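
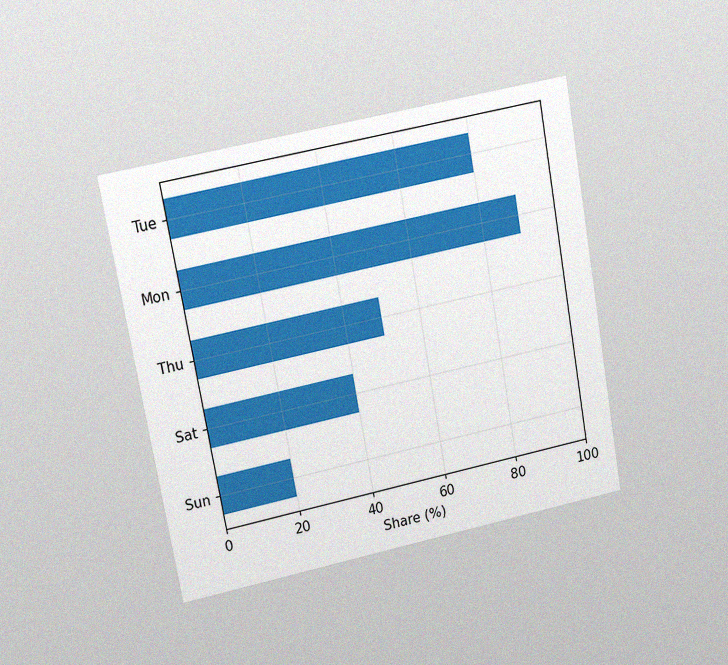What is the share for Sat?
The chart is tilted about 10° counter-clockwise and viewed at a slight angle, with some photo noise. Reading along the chart's x-axis, the Sat bar reaches 40%.

40%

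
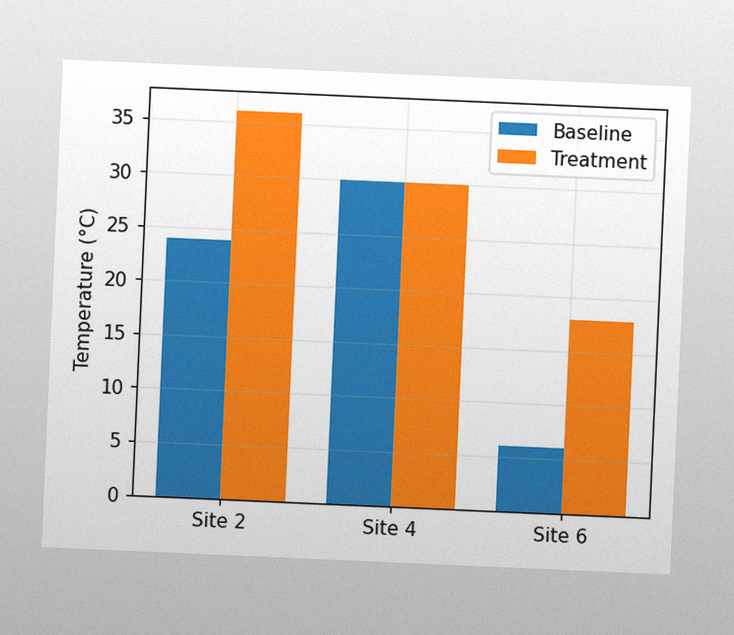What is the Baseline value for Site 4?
30°C

The chart is tilted about 3° clockwise, with some photo noise. The Baseline bar at Site 4 reaches 30°C on the y-axis.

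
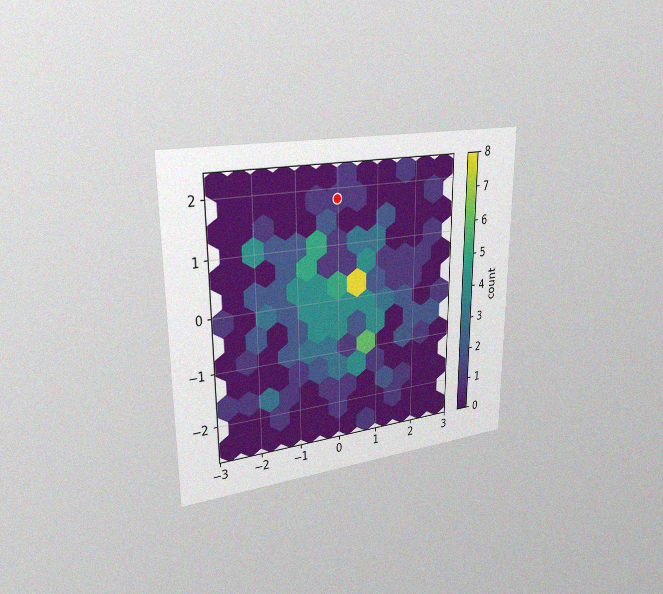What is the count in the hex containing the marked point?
The chart is viewed slightly from the left, with some photo noise. The marked hex reads 1 on the colorbar.

1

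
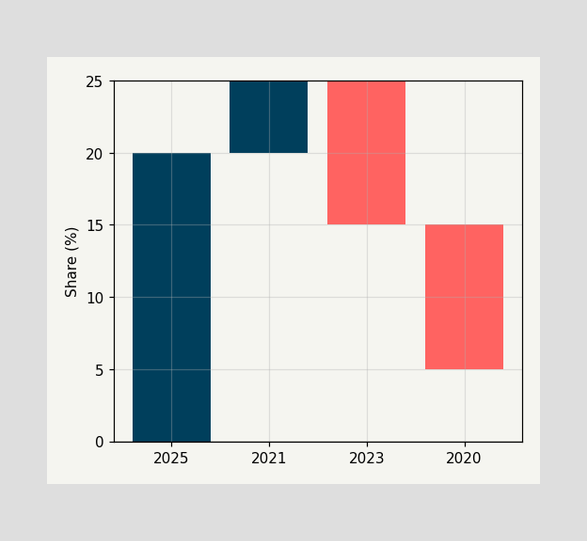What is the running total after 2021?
25%

After 2021 the running total reaches 25%.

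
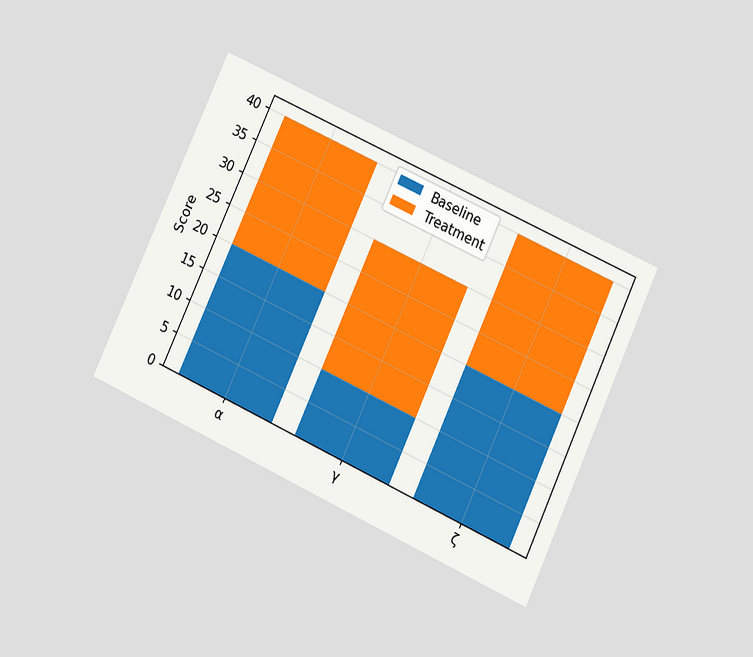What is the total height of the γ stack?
30

The chart is tilted about 25° clockwise and viewed slightly from below. The γ stack's top reaches 30 on the y-axis.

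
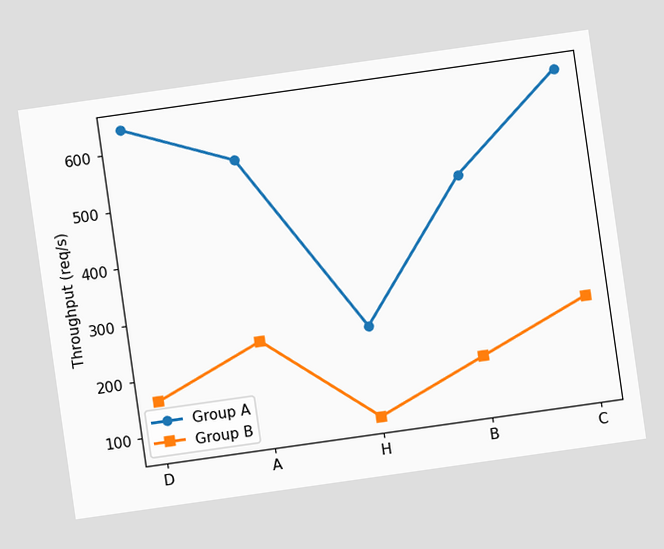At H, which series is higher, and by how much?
The chart is tilted about 8° counter-clockwise. At H, Group A sits above the other line by 160req/s.

Group A, by 160req/s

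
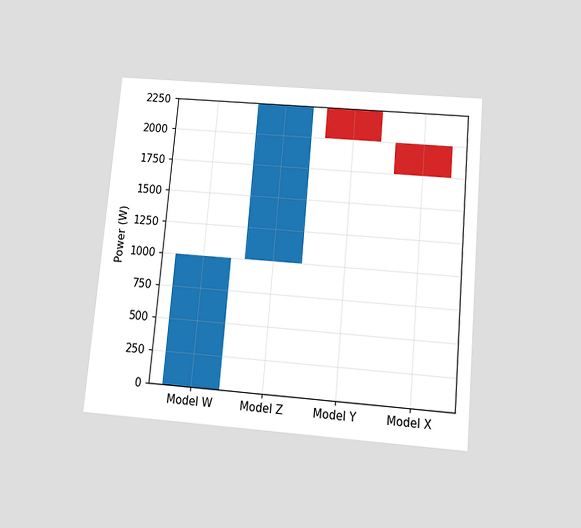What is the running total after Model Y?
2000W

The chart is tilted about 5° clockwise and viewed slightly from below. After Model Y the running total reaches 2000W.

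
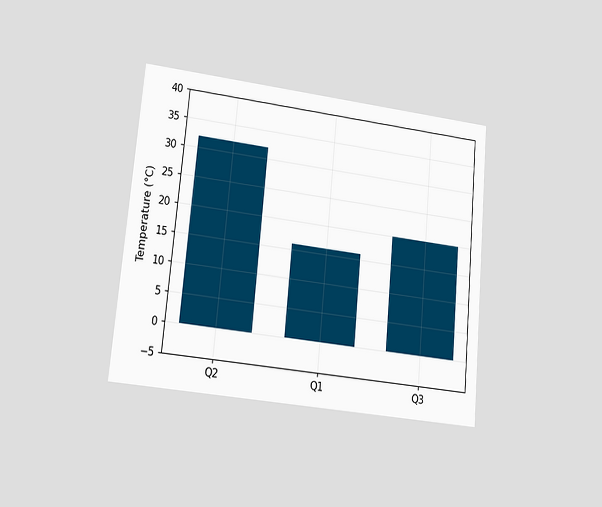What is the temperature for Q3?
The chart is tilted about 5° clockwise and viewed at a slight angle. Reading along the chart's y-axis, the Q3 bar reaches 20°C.

20°C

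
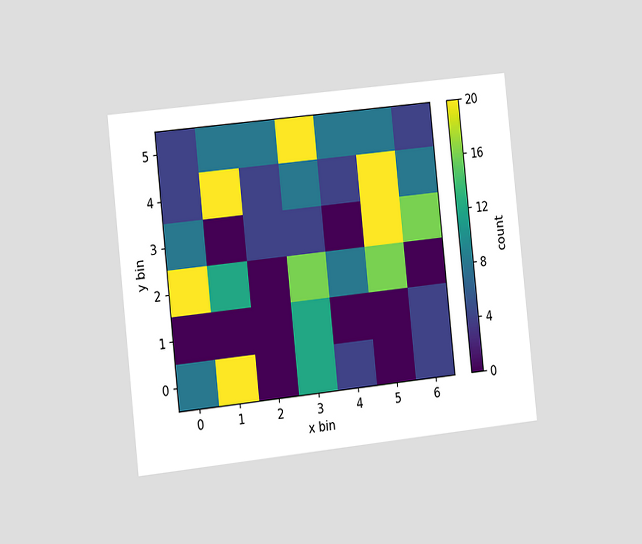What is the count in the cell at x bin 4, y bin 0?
The chart is tilted about 6° counter-clockwise and viewed slightly from the left. Matching the cell (4, 0) against the colorbar gives 4.

4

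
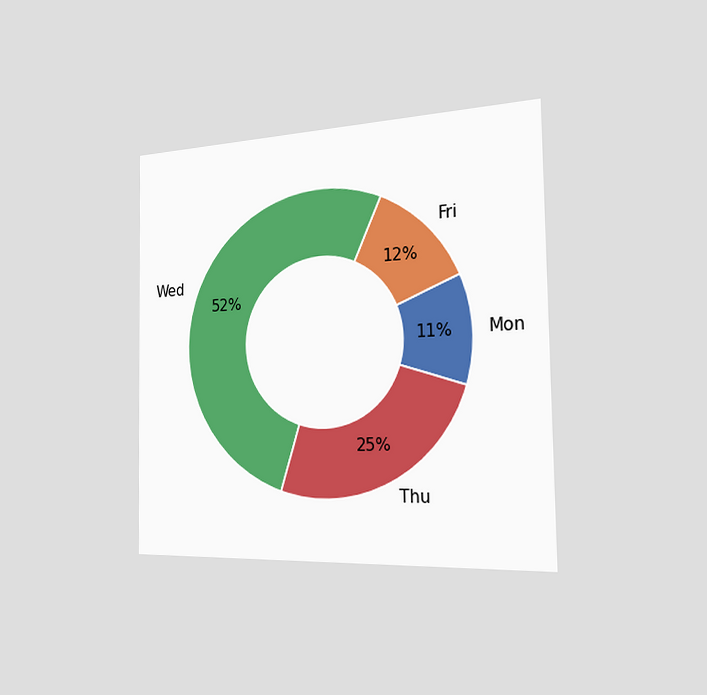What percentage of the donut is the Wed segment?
The chart is viewed slightly from the right. The Wed segment takes up 52% of the ring.

52%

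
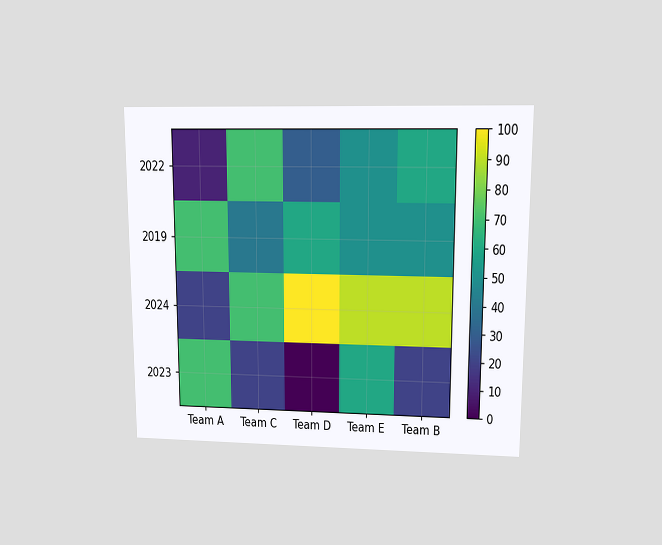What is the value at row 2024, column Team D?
100

The chart is viewed at a slight angle. Matching cell (2024, Team D) against the colorbar gives 100.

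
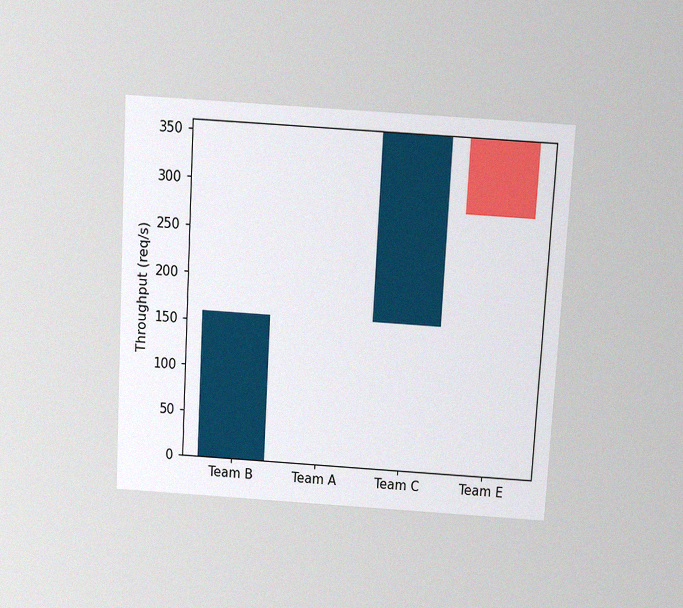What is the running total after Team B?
160req/s

The chart is tilted about 3° clockwise and viewed slightly from above, with some photo noise. After Team B the running total reaches 160req/s.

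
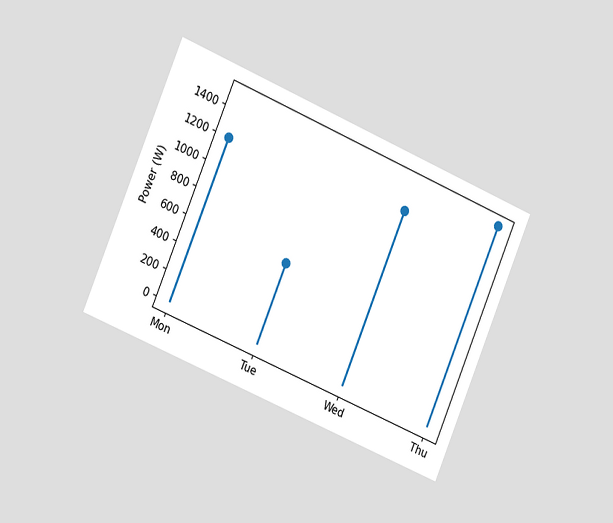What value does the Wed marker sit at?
1300W

The chart is tilted about 23° clockwise and viewed slightly from the left. The Wed marker sits at 1300W.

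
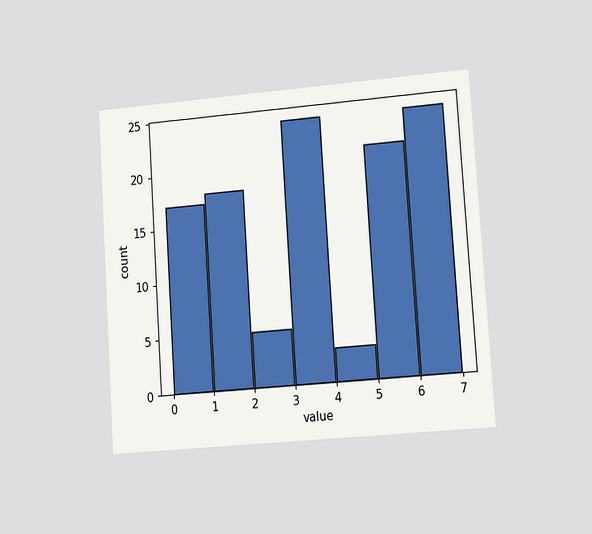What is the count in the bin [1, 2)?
18

The chart is tilted about 4° counter-clockwise and viewed slightly from the right. The [1, 2) bin has height 18.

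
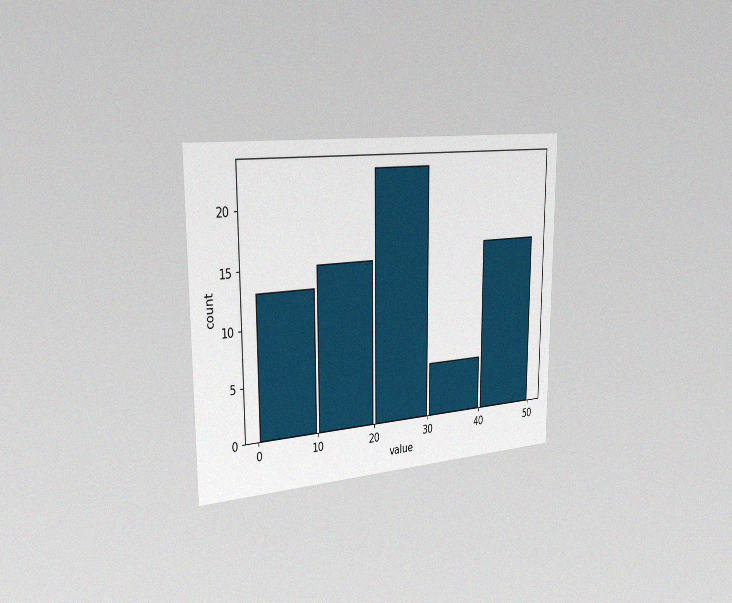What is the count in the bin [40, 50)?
The chart is viewed slightly from the left, with some photo noise. The [40, 50) bin has height 16.

16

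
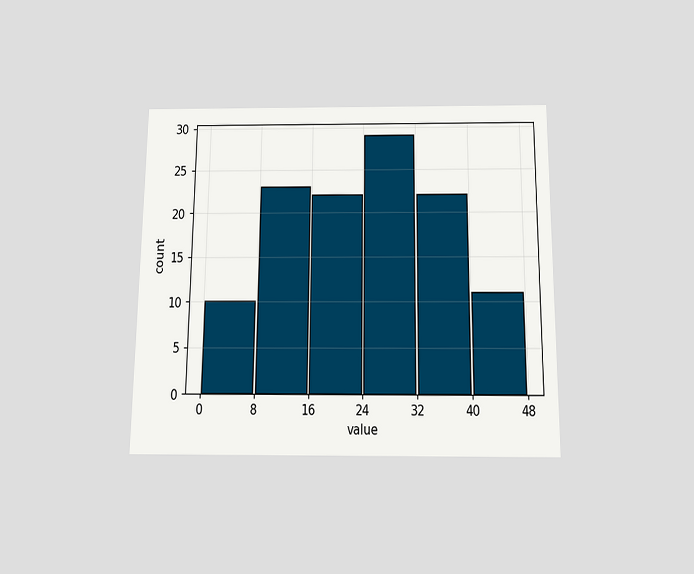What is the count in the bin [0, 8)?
10

The chart is viewed slightly from below. The [0, 8) bin has height 10.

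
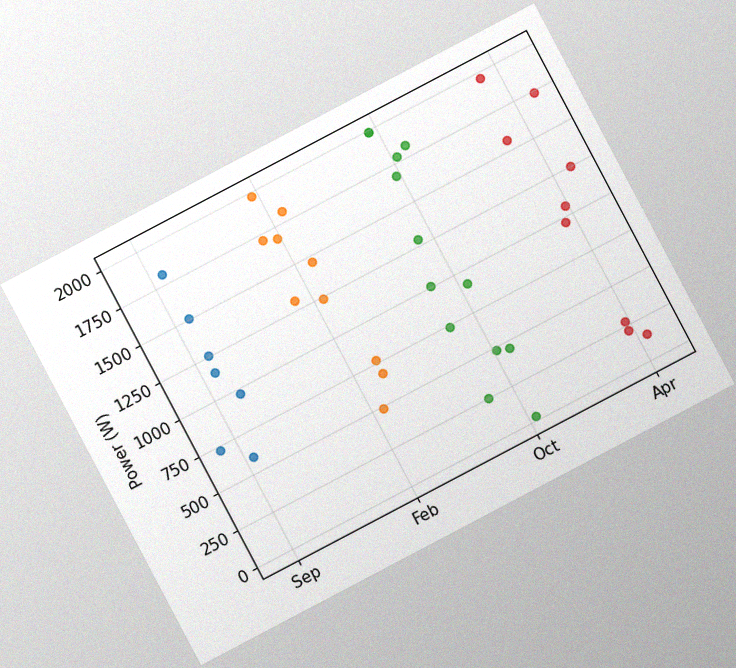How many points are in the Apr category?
9

The chart is tilted about 28° counter-clockwise, with some photo noise. Counting the markers in the Apr column gives 9.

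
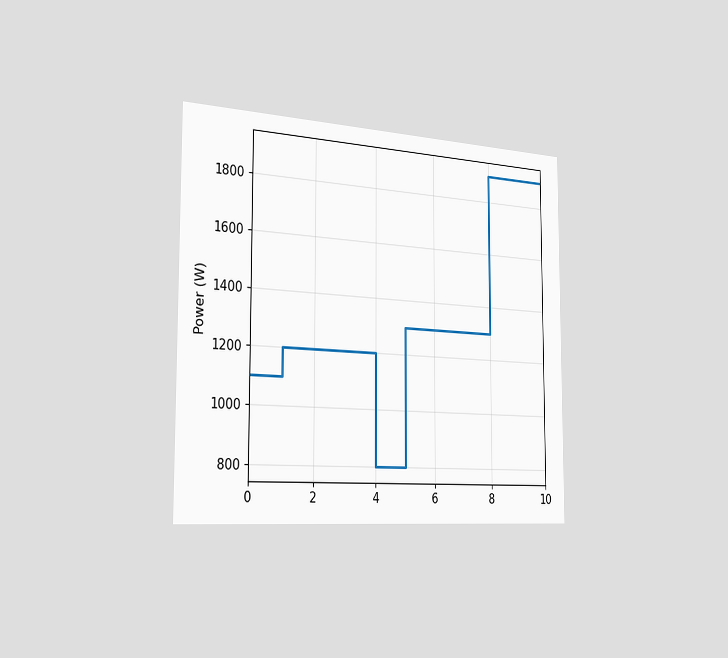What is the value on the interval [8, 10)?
The chart is viewed slightly from the left. On [8, 10) the step sits at 1900W.

1900W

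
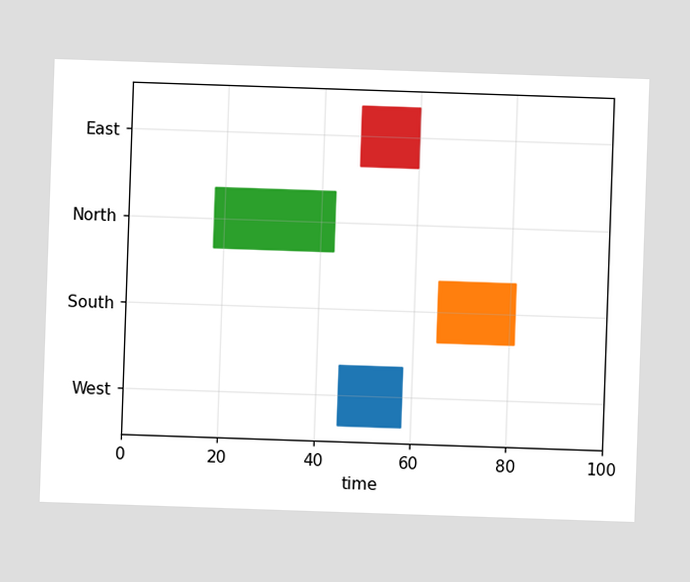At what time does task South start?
65

The South bar begins at t=65.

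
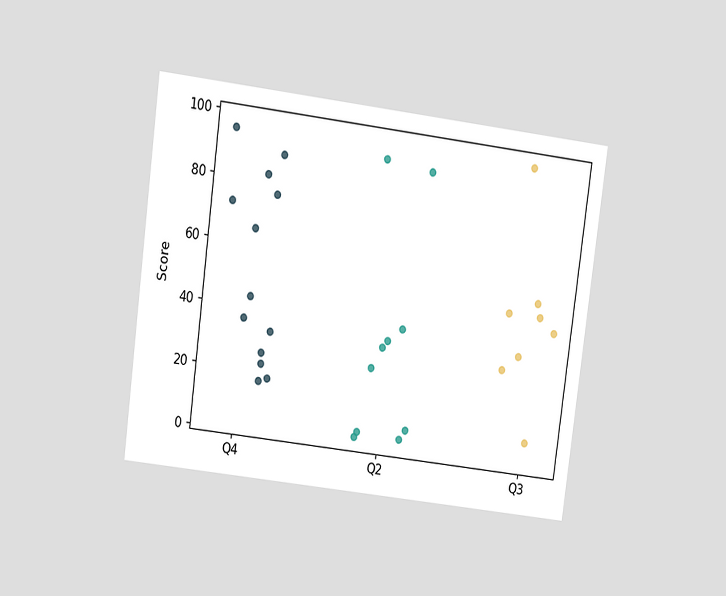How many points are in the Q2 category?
The chart is tilted about 7° clockwise and viewed at a slight angle. Counting the markers in the Q2 column gives 10.

10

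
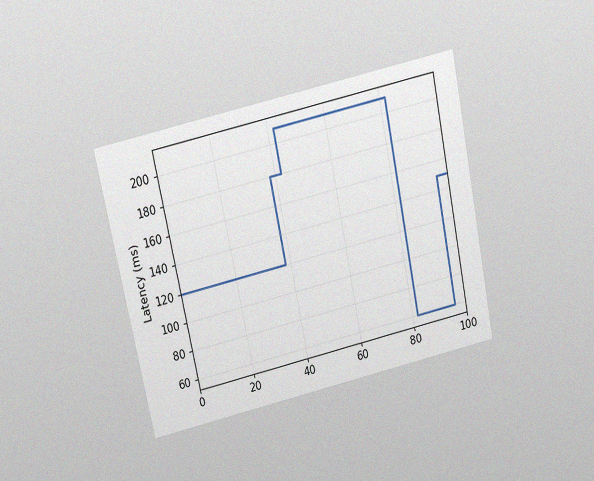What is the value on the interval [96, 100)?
150ms

The chart is tilted about 12° counter-clockwise and viewed slightly from above, with some photo noise. On [96, 100) the step sits at 150ms.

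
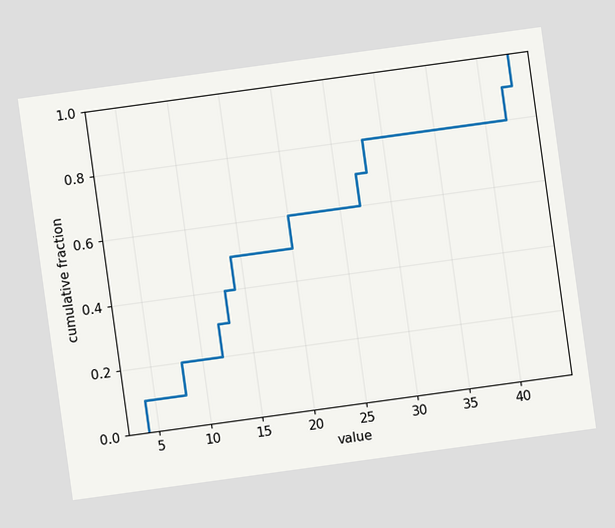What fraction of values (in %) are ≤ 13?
The chart is tilted about 8° counter-clockwise. At x=13 the ECDF step is at 40%.

40%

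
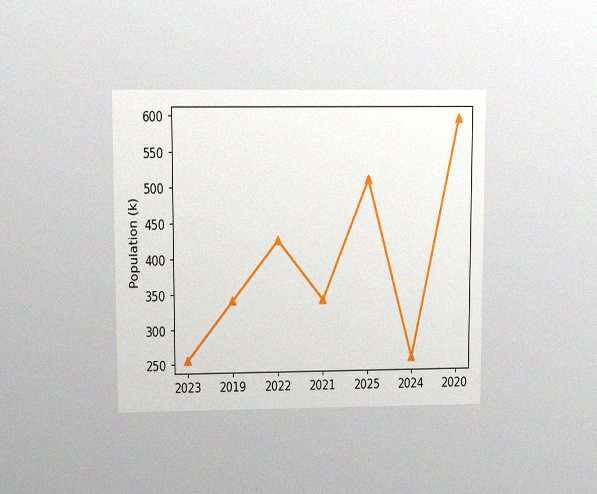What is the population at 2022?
425k

The chart is viewed at a slight angle, with some photo noise. At 2022, the line is at 425k.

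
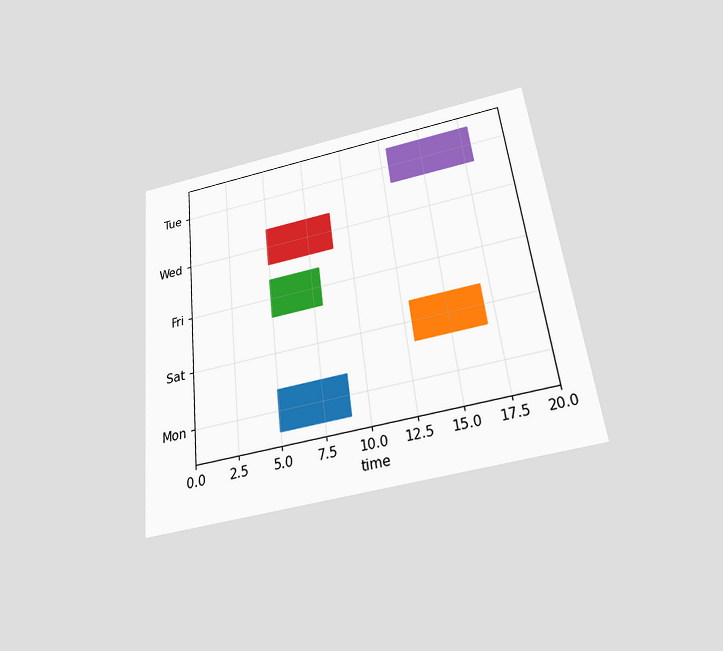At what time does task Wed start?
5

The chart is tilted about 7° counter-clockwise and viewed slightly from below. The Wed bar begins at t=5.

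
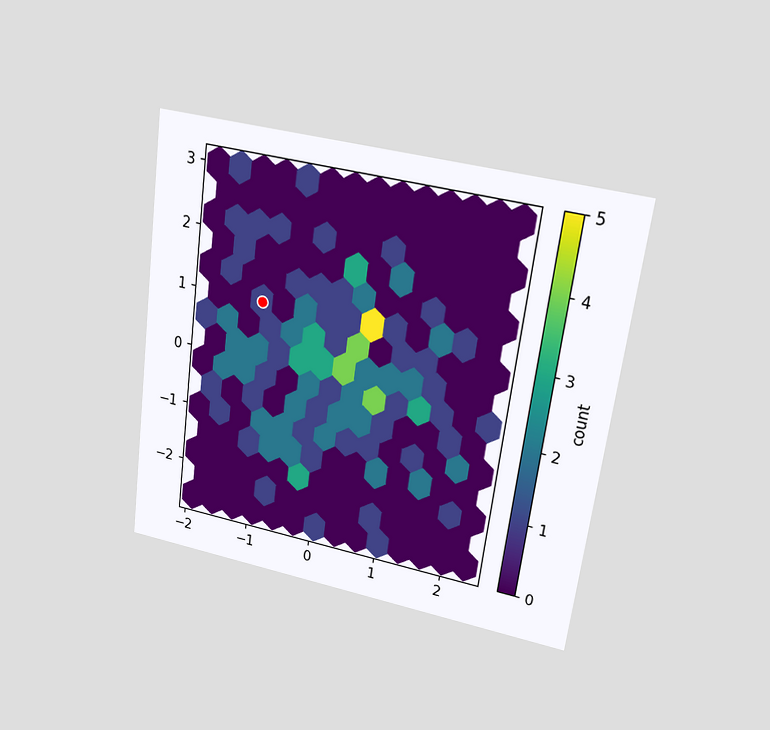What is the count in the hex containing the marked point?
The chart is tilted about 8° clockwise and viewed at a slight angle. The marked hex reads 1 on the colorbar.

1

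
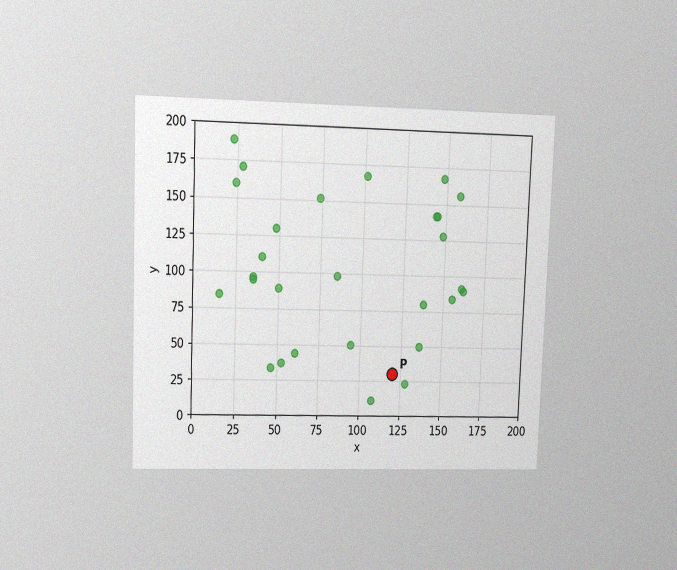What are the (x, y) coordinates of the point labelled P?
The chart is tilted about 2° clockwise and viewed at a slight angle, with some photo noise. Following the gridlines from P to each axis, P sits at (120, 30).

(120, 30)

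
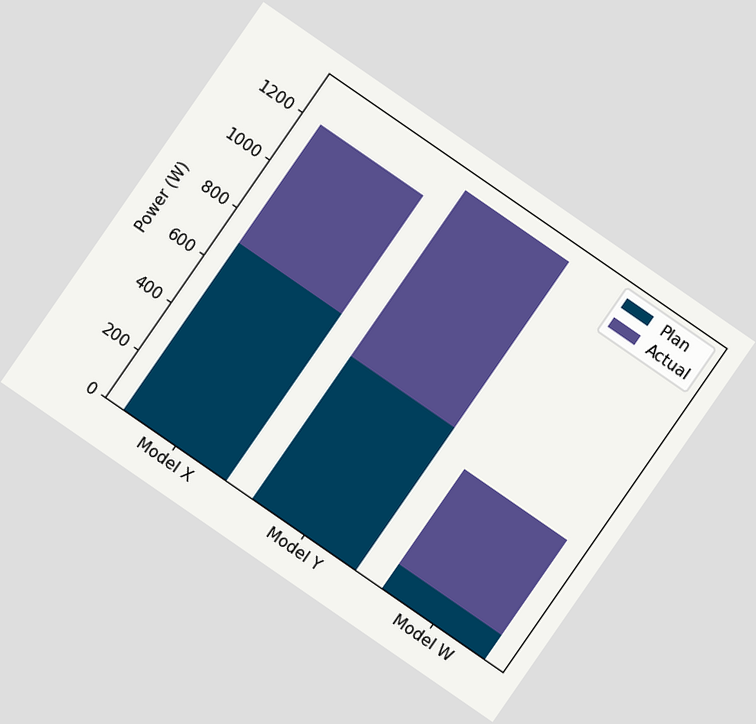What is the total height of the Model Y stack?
The chart is tilted about 35° clockwise. The Model Y stack's top reaches 1300W on the y-axis.

1300W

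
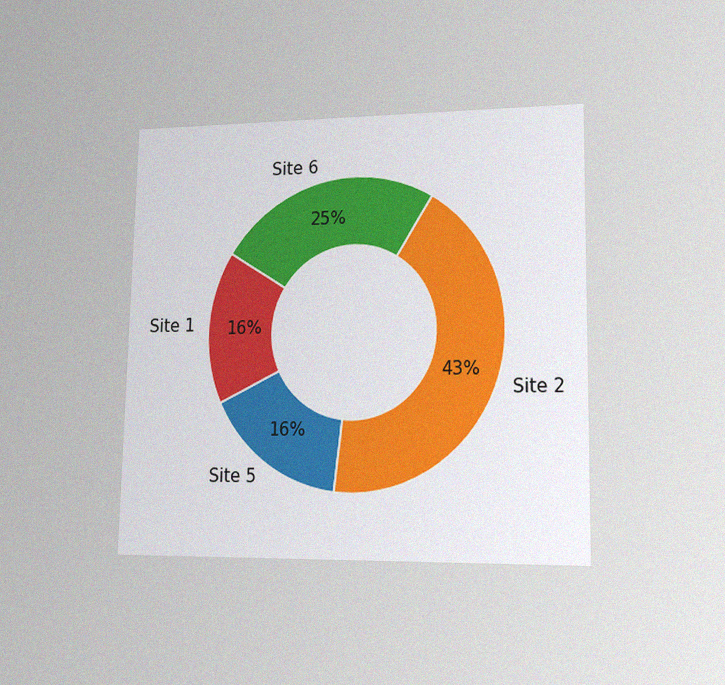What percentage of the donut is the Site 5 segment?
The chart is viewed at a slight angle, with some photo noise. The Site 5 segment takes up 16% of the ring.

16%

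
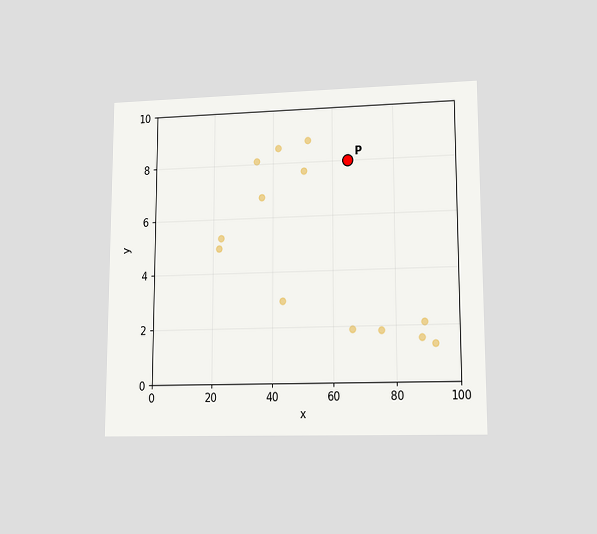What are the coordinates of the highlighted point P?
The chart is viewed at a slight angle. Following the gridlines from P to each axis, P sits at (65, 8).

(65, 8)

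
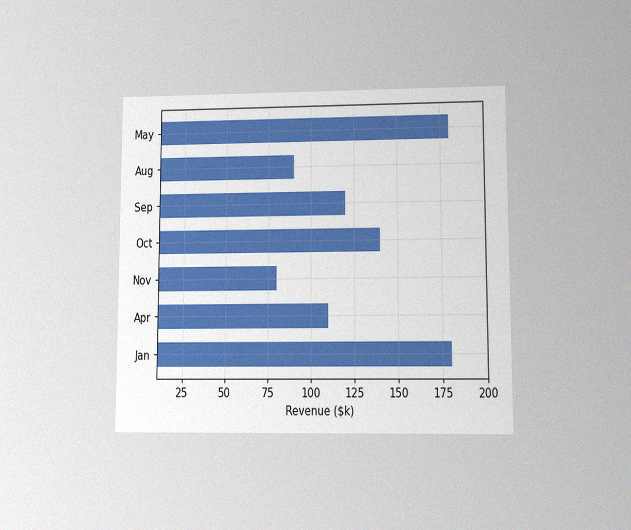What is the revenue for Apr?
The chart is viewed at a slight angle, with some photo noise. Reading along the chart's x-axis, the Apr bar reaches $110k.

$110k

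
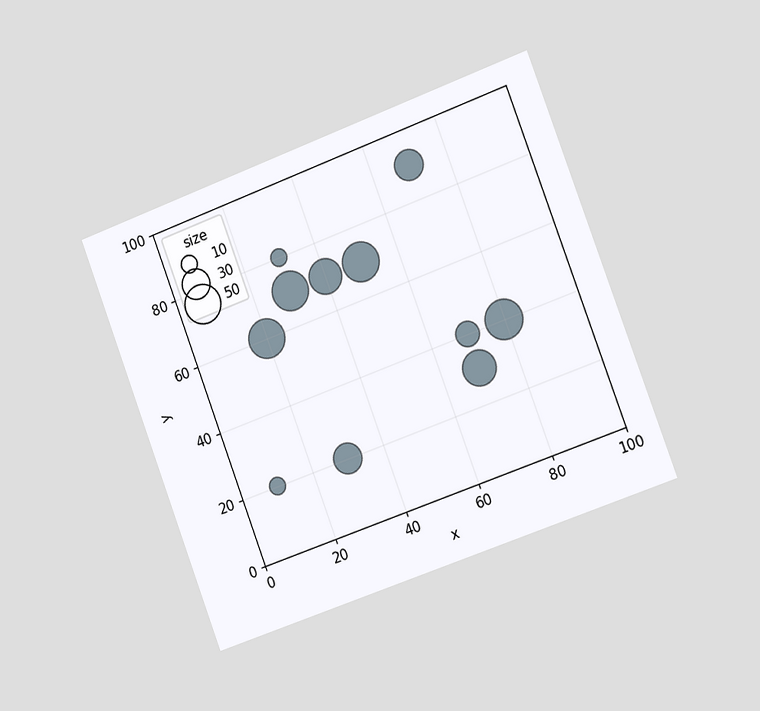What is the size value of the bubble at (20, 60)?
The chart is tilted about 20° counter-clockwise and viewed slightly from the right. Matching the bubble at (20, 60) against the size legend gives 50.

50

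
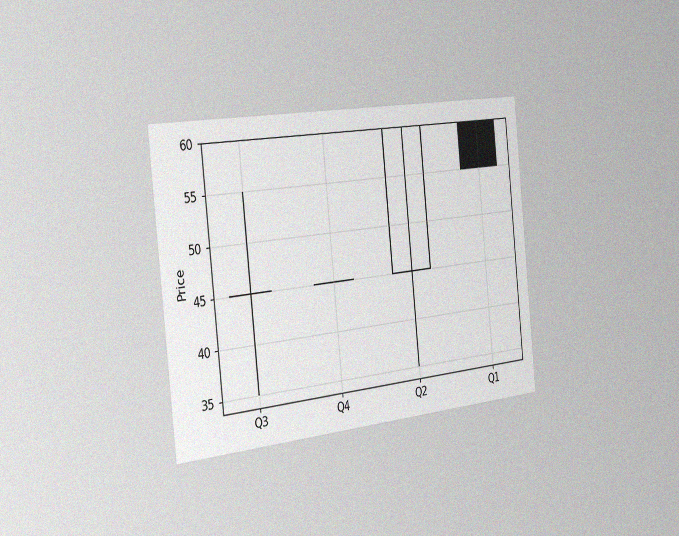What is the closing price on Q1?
55

The chart is tilted about 6° counter-clockwise and viewed slightly from the left, with some photo noise. The Q1 candle closes at 55.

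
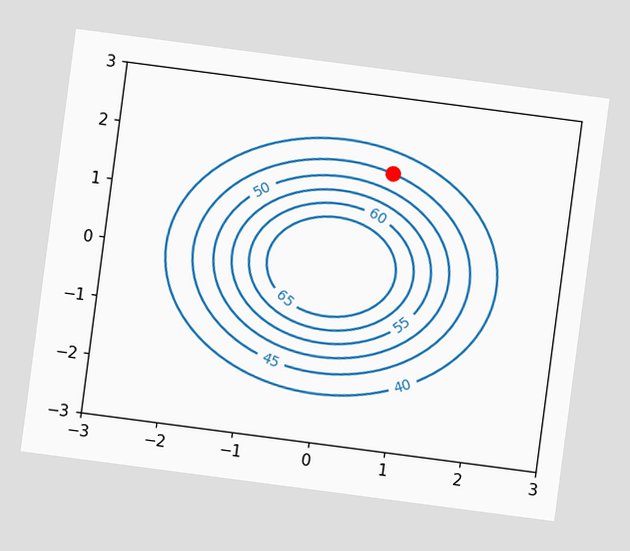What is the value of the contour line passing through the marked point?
45

The chart is tilted about 7° clockwise. The marked point sits on the contour labelled 45.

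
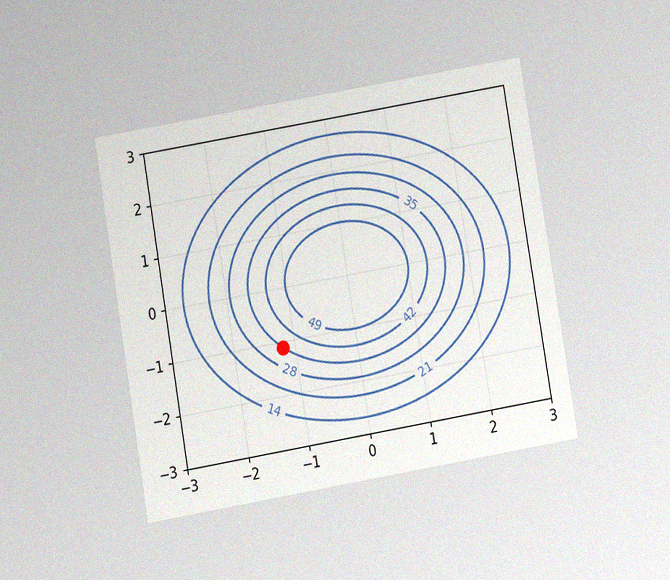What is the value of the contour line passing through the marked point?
35

The chart is tilted about 10° counter-clockwise and viewed at a slight angle, with some photo noise. The marked point sits on the contour labelled 35.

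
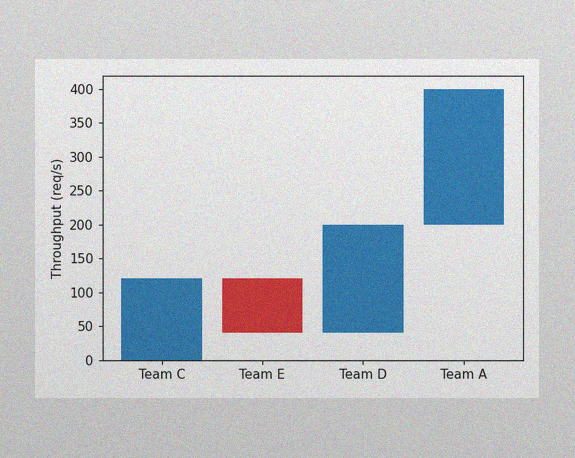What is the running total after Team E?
The image has some photo noise and uneven lighting. After Team E the running total reaches 40req/s.

40req/s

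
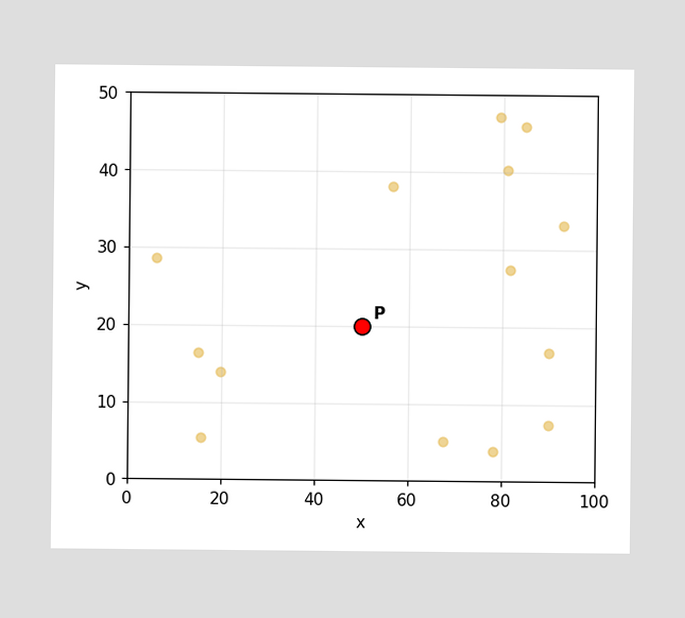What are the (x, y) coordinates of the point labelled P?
Following the gridlines from P to each axis, P sits at (50, 20).

(50, 20)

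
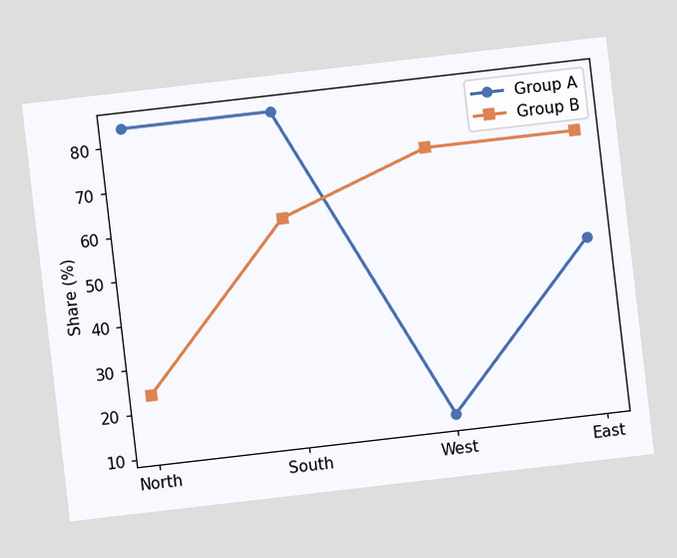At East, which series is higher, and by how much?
The chart is tilted about 7° counter-clockwise. At East, Group B sits above the other line by 24%.

Group B, by 24%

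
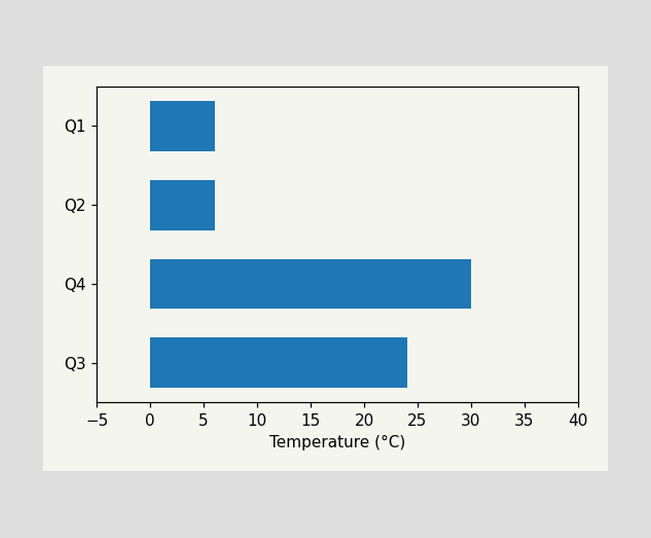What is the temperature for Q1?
Reading along the chart's x-axis, the Q1 bar reaches 6°C.

6°C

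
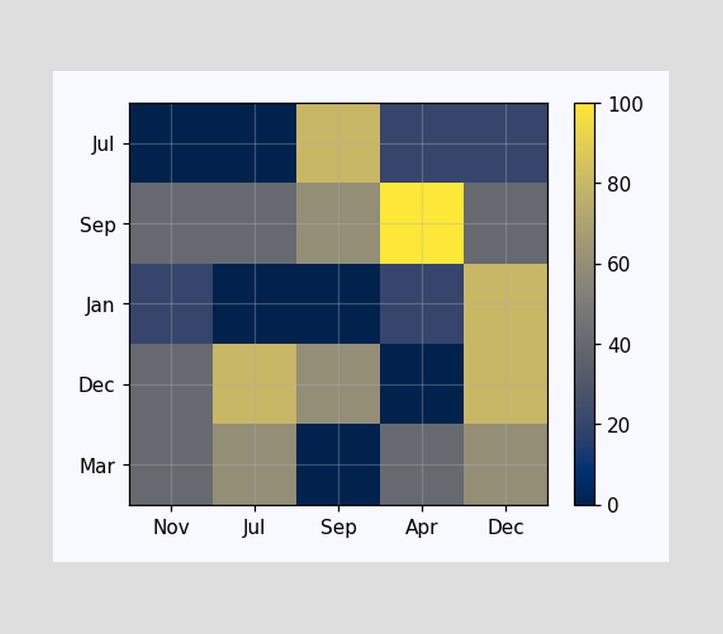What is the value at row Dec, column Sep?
60

Matching cell (Dec, Sep) against the colorbar gives 60.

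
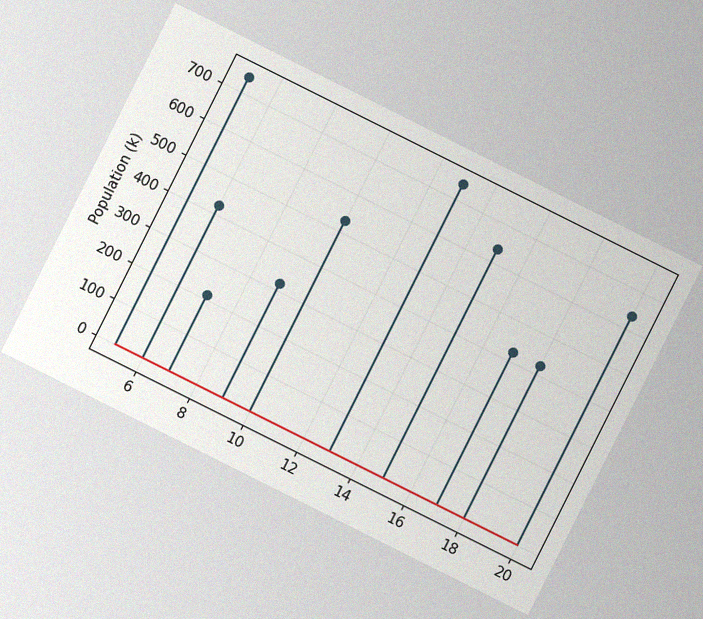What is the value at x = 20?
The chart is tilted about 27° clockwise, with some photo noise. The stem at x=20 reaches 636k.

636k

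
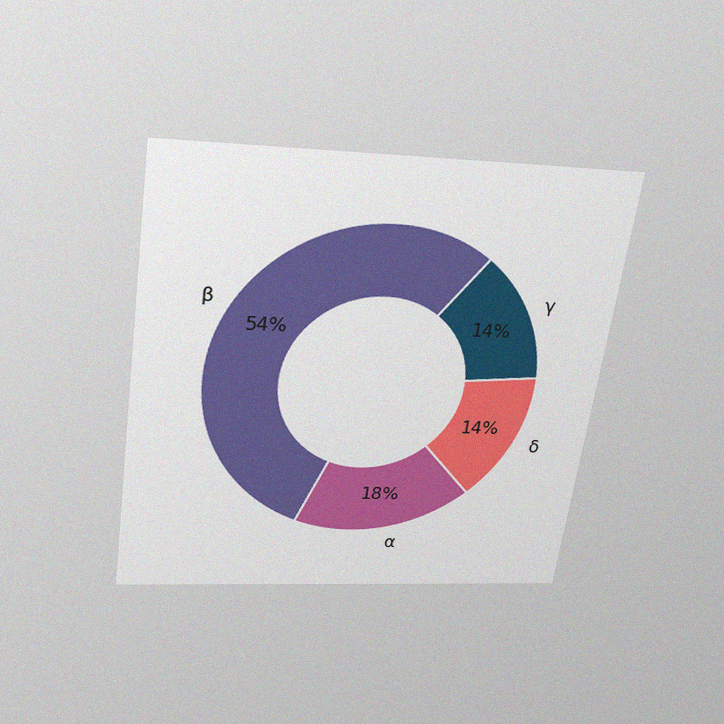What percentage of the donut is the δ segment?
14%

The chart is tilted about 8° clockwise and viewed slightly from above, with some photo noise. The δ segment takes up 14% of the ring.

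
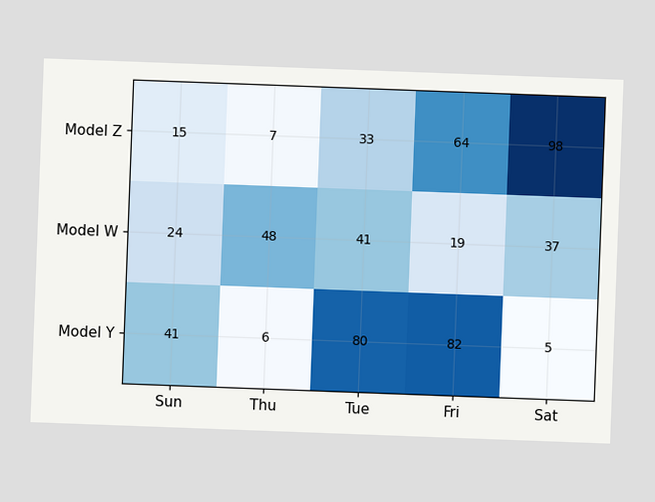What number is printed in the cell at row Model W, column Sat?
The chart is tilted about 2° clockwise. The (Model W, Sat) cell reads 37.

37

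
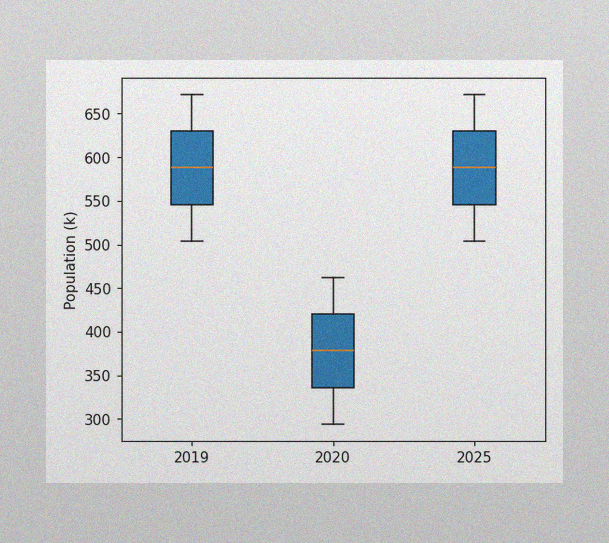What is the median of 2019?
The image has some photo noise and uneven lighting. The median line in the 2019 box sits at 588k.

588k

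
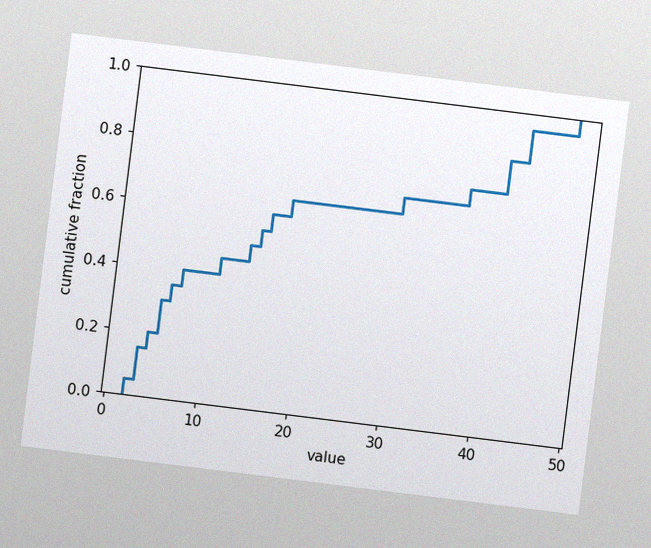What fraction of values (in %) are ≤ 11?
45%

The chart is tilted about 7° clockwise, with some photo noise. At x=11 the ECDF step is at 45%.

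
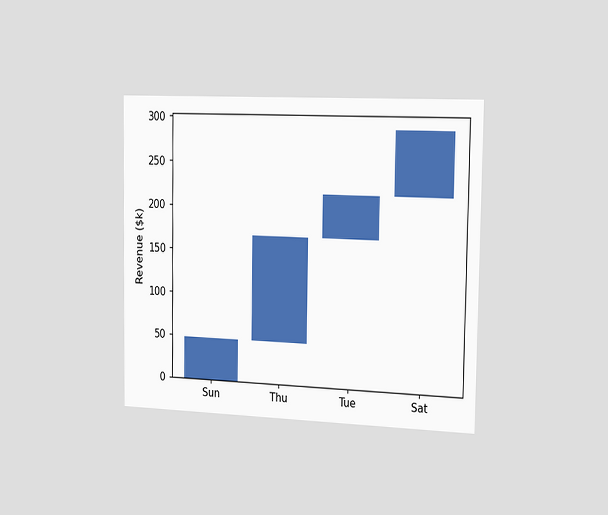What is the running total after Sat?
The chart is viewed slightly from the right. After Sat the running total reaches $288k.

$288k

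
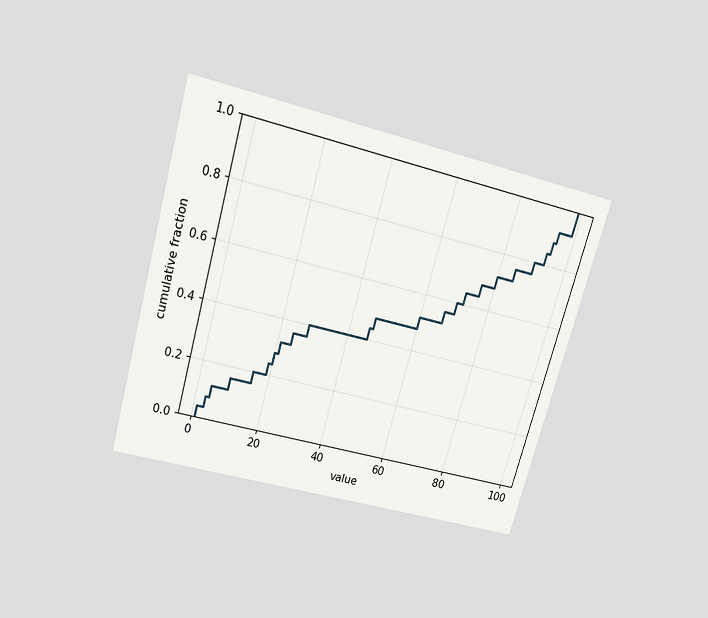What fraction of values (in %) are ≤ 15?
20%

The chart is tilted about 16° clockwise and viewed slightly from above. At x=15 the ECDF step is at 20%.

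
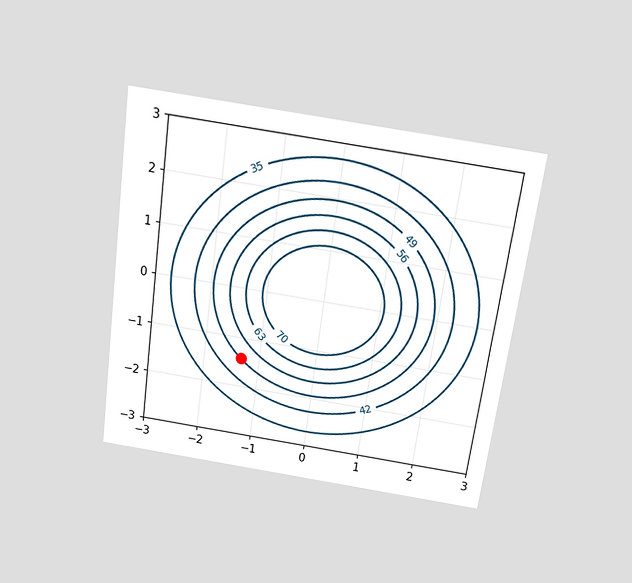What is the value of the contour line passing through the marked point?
49

The chart is tilted about 8° clockwise and viewed slightly from above. The marked point sits on the contour labelled 49.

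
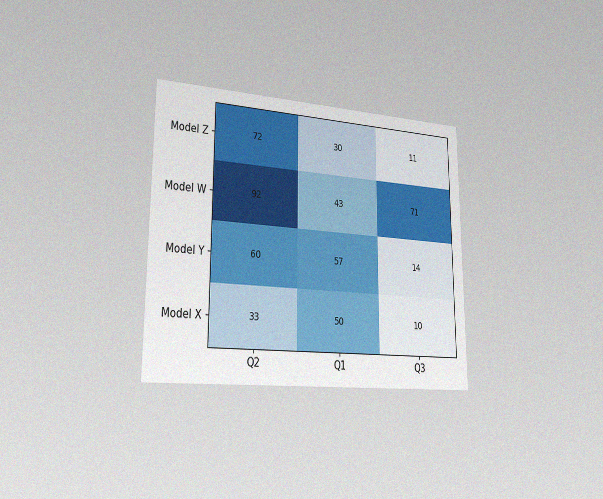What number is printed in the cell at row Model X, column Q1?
The chart is viewed slightly from the left, with some photo noise. The (Model X, Q1) cell reads 50.

50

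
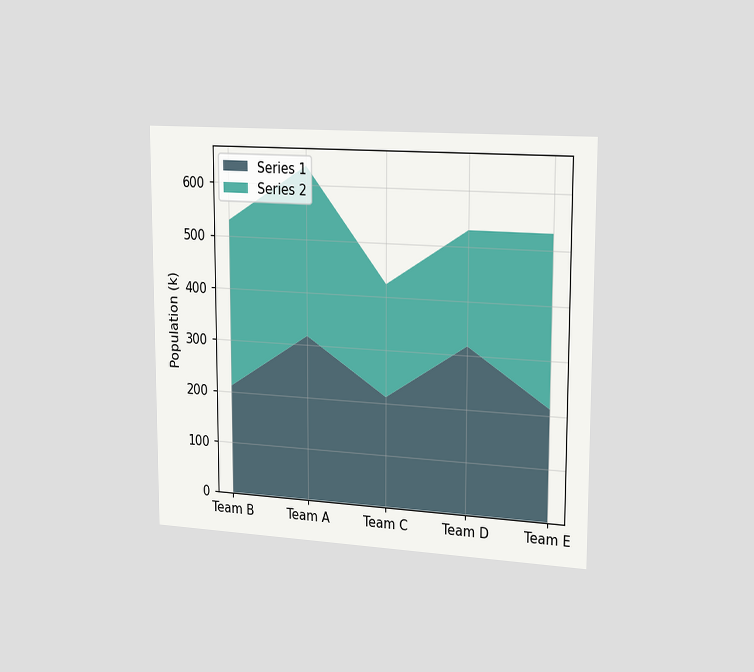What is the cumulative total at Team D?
The chart is viewed slightly from the right. The stacked total at Team D reaches 530k.

530k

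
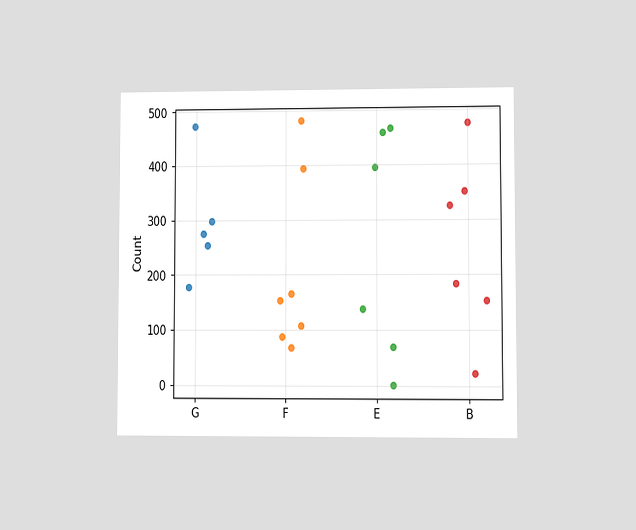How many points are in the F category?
7

The chart is viewed at a slight angle. Counting the markers in the F column gives 7.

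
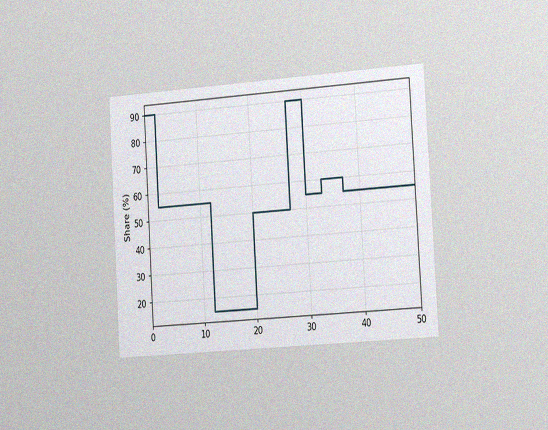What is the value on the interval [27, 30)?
90%

The chart is tilted about 4° counter-clockwise and viewed slightly from the right, with some photo noise. On [27, 30) the step sits at 90%.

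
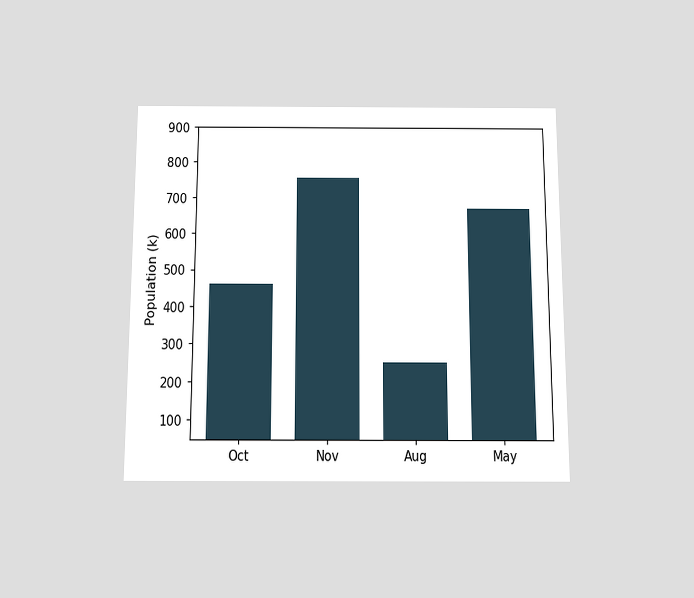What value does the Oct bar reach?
462k

The chart is viewed slightly from below. Reading along the chart's y-axis, the Oct bar reaches 462k.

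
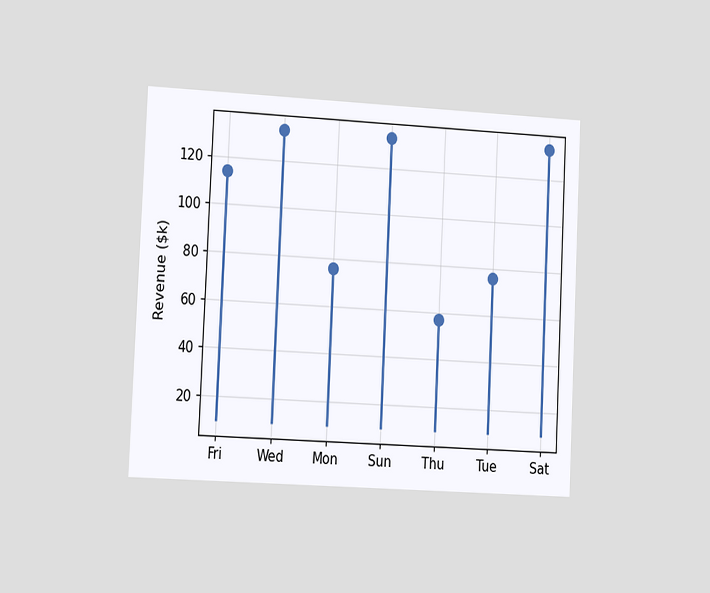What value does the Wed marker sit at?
The chart is tilted about 3° clockwise and viewed slightly from the left. The Wed marker sits at $133k.

$133k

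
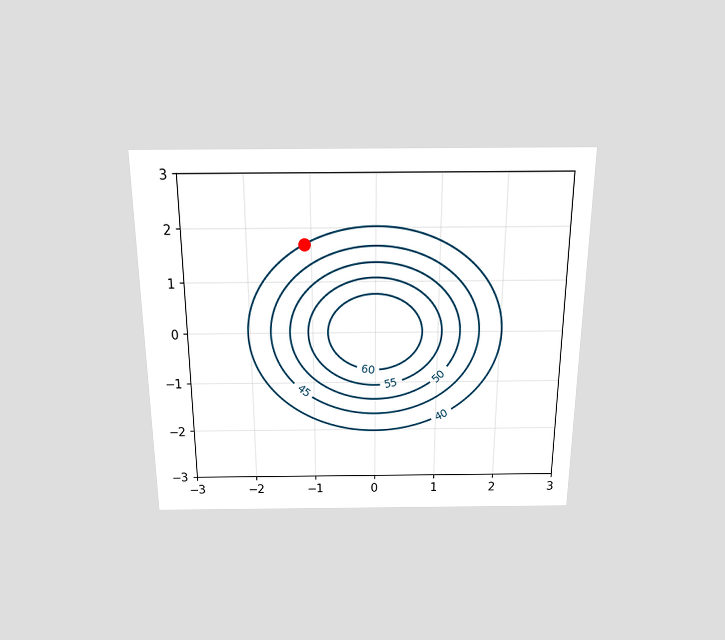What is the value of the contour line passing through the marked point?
40

The chart is viewed slightly from above. The marked point sits on the contour labelled 40.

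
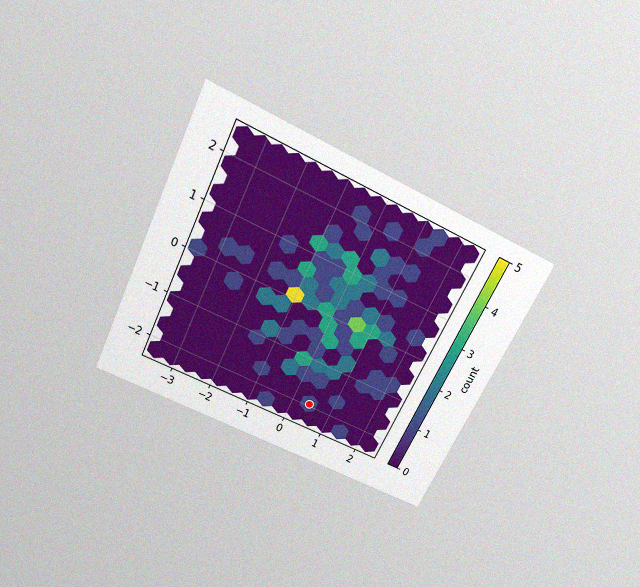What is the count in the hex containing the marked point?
The chart is tilted about 26° clockwise and viewed slightly from above, with some photo noise. The marked hex reads 1 on the colorbar.

1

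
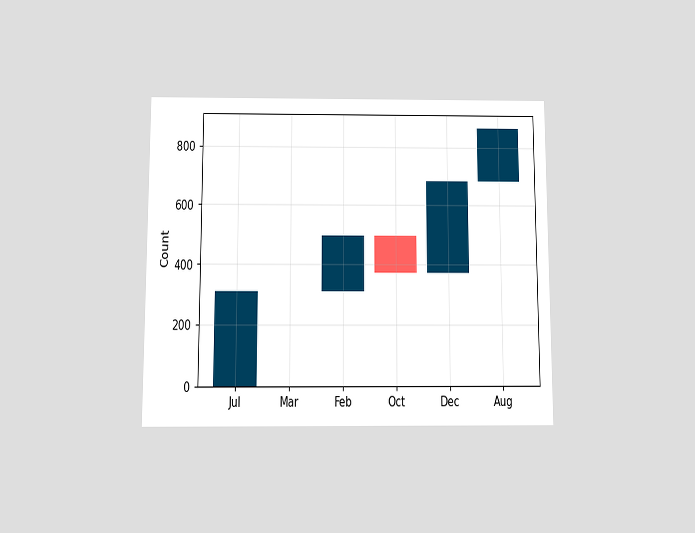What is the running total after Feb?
The chart is viewed slightly from below. After Feb the running total reaches 496.

496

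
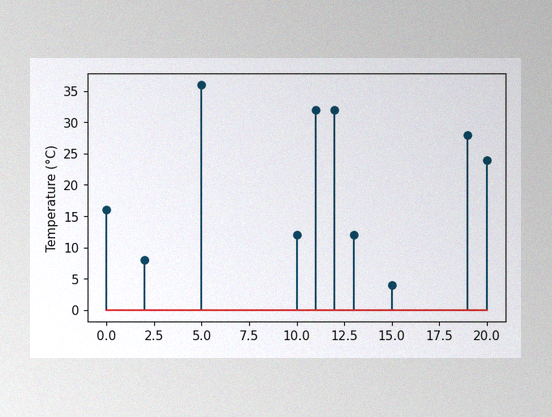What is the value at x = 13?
12°C

The image has some photo noise and uneven lighting. The stem at x=13 reaches 12°C.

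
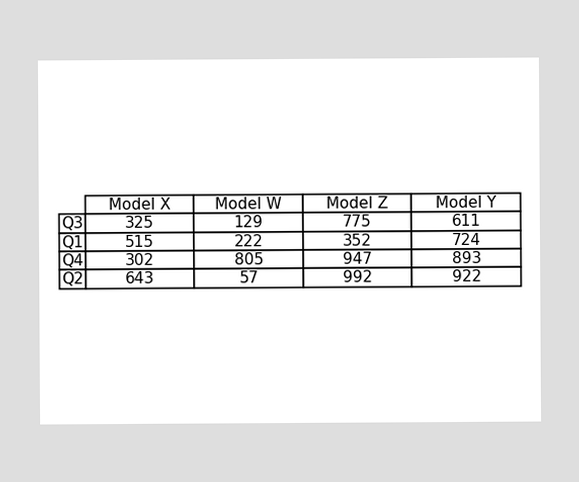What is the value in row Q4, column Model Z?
The (Q4, Model Z) cell reads 947.

947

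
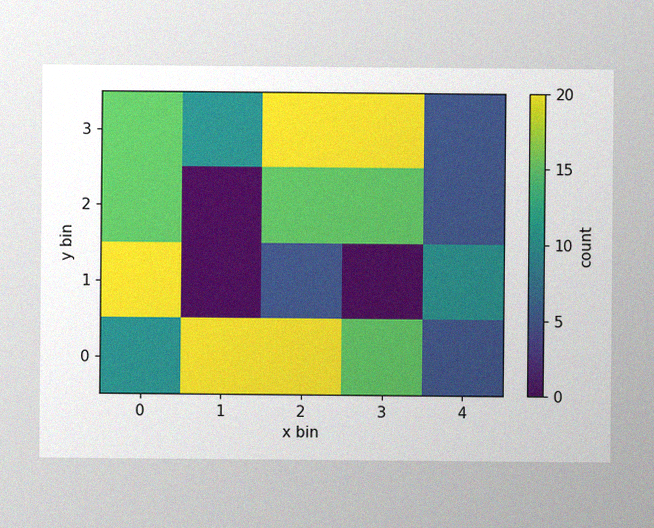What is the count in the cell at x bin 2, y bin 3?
The image has some photo noise and uneven lighting. Matching the cell (2, 3) against the colorbar gives 20.

20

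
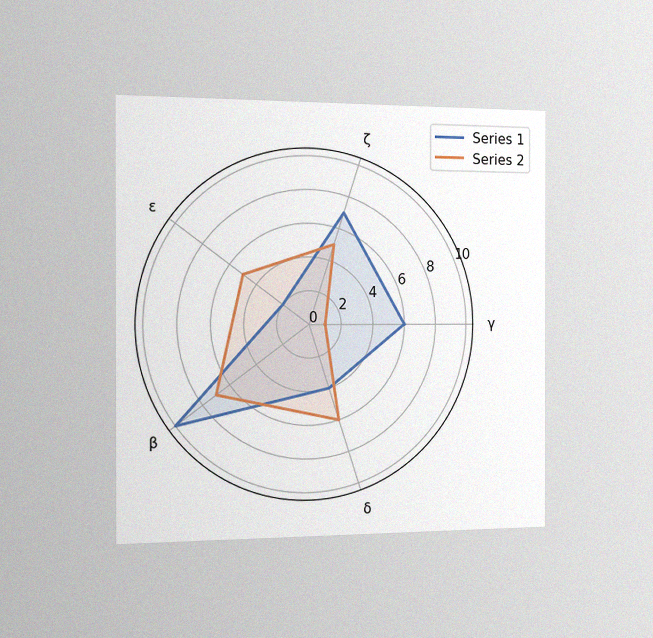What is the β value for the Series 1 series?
The chart is viewed slightly from the left, with some photo noise. On the β axis, Series 1 reaches 10.

10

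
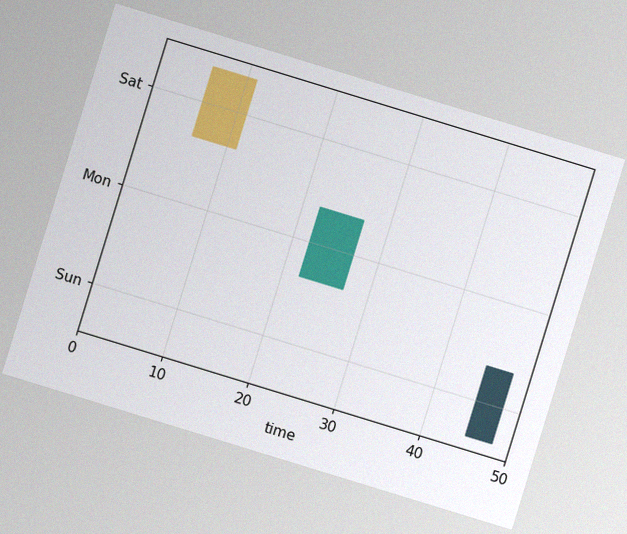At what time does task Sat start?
The chart is tilted about 17° clockwise, with some photo noise. The Sat bar begins at t=6.

6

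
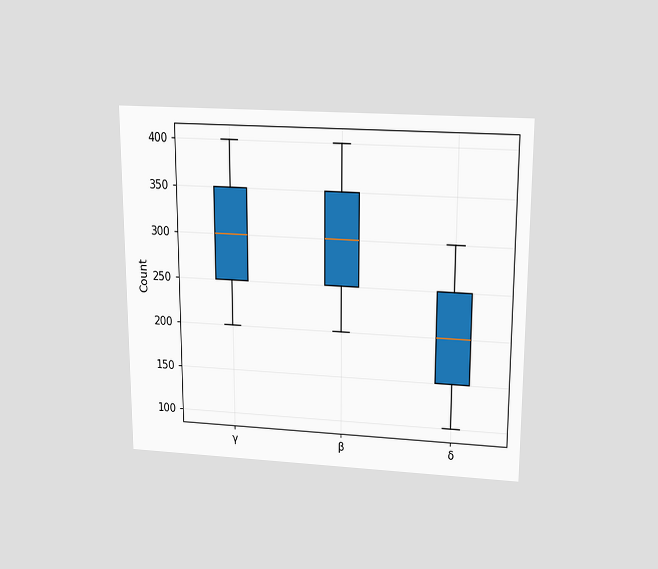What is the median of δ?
The chart is viewed slightly from above. The median line in the δ box sits at 200.

200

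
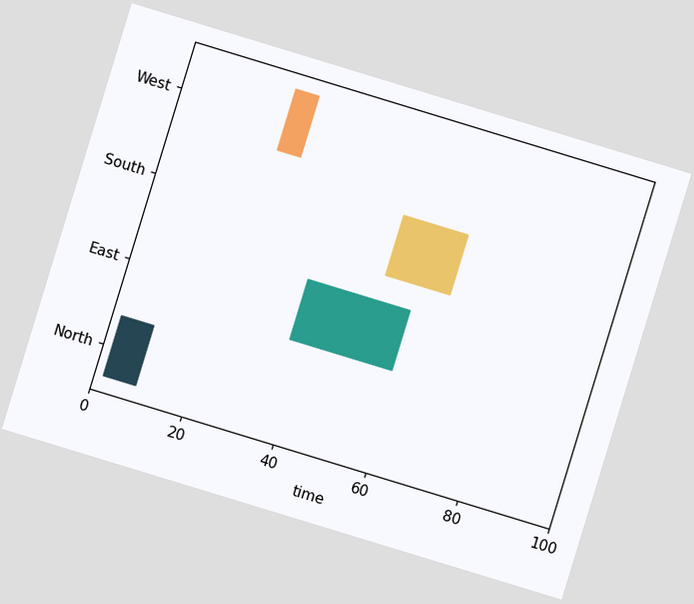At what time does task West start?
23

The chart is tilted about 17° clockwise. The West bar begins at t=23.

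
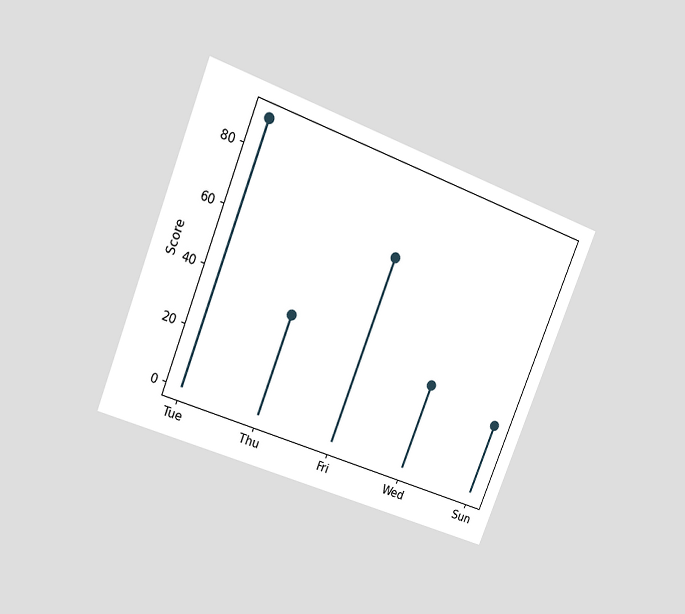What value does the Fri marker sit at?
65

The chart is tilted about 21° clockwise and viewed at a slight angle. The Fri marker sits at 65.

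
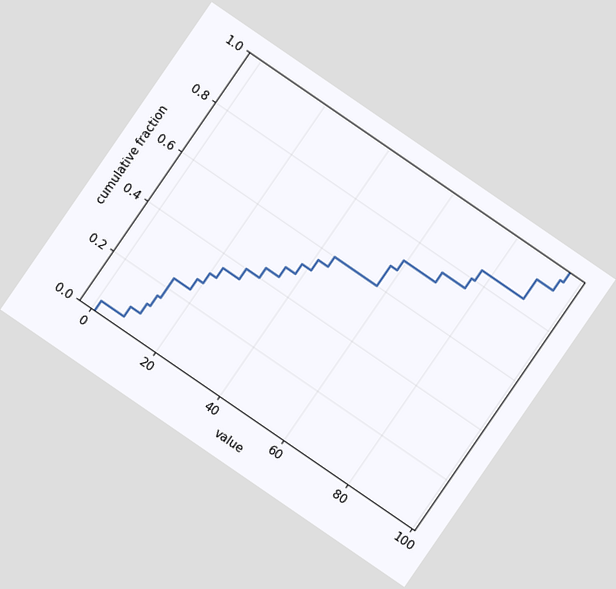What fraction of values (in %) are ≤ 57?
The chart is tilted about 34° clockwise. At x=57 the ECDF step is at 68%.

68%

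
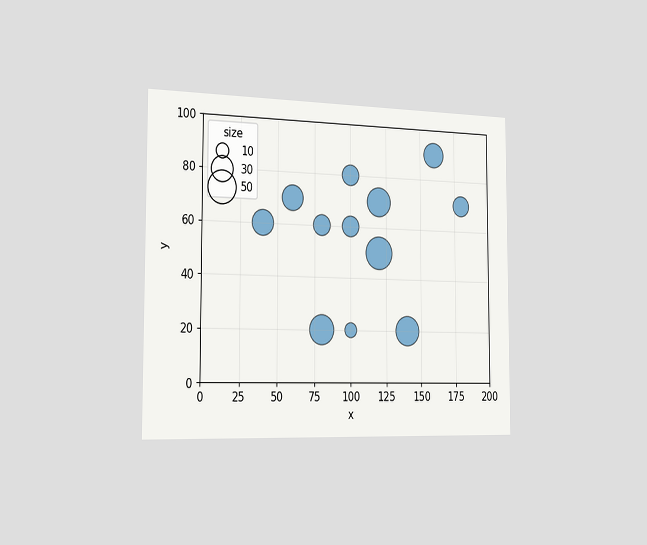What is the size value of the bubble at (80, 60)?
The chart is viewed slightly from the left. Matching the bubble at (80, 60) against the size legend gives 20.

20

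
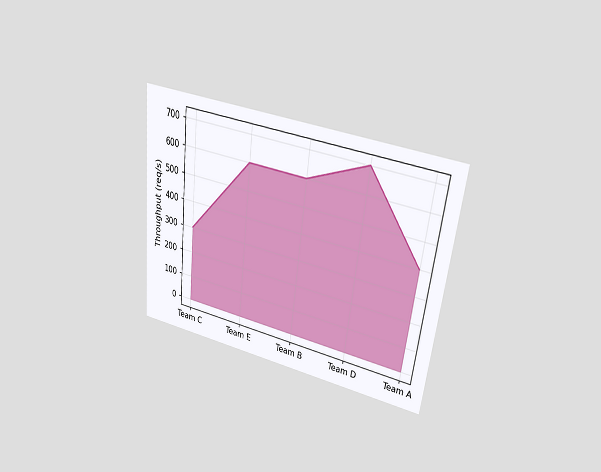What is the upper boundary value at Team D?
The chart is tilted about 7° clockwise and viewed at a slight angle. At Team D the upper boundary is at 700req/s.

700req/s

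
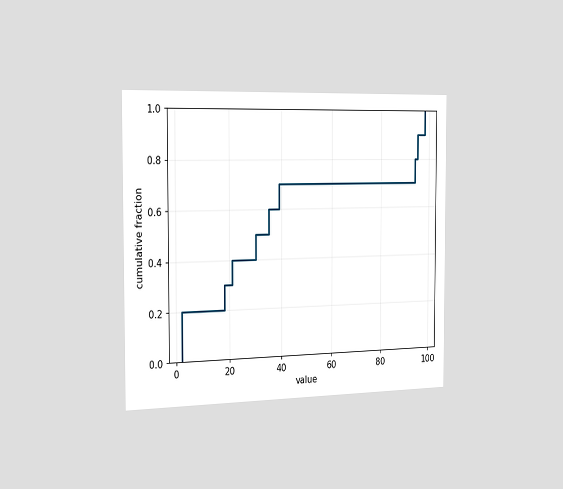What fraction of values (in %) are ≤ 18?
30%

The chart is viewed slightly from the left. At x=18 the ECDF step is at 30%.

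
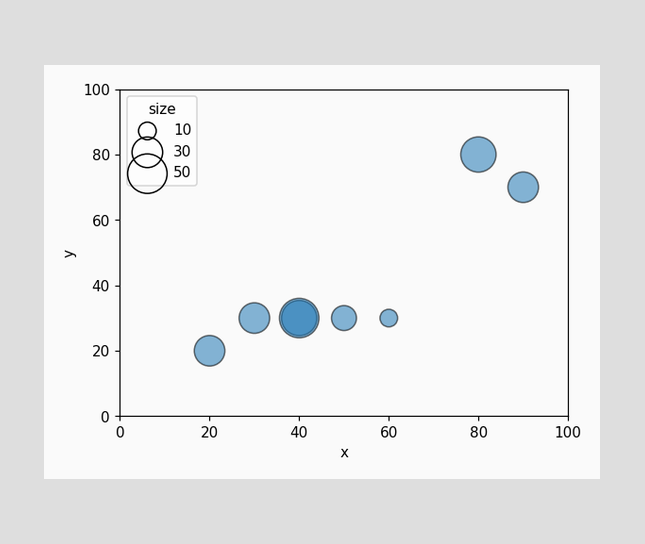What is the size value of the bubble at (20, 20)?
30

Matching the bubble at (20, 20) against the size legend gives 30.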